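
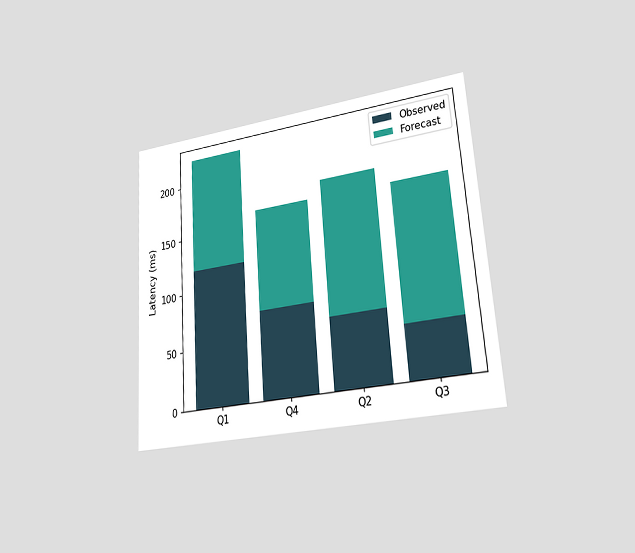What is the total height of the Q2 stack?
180ms

The chart is tilted about 4° counter-clockwise and viewed at a slight angle. The Q2 stack's top reaches 180ms on the y-axis.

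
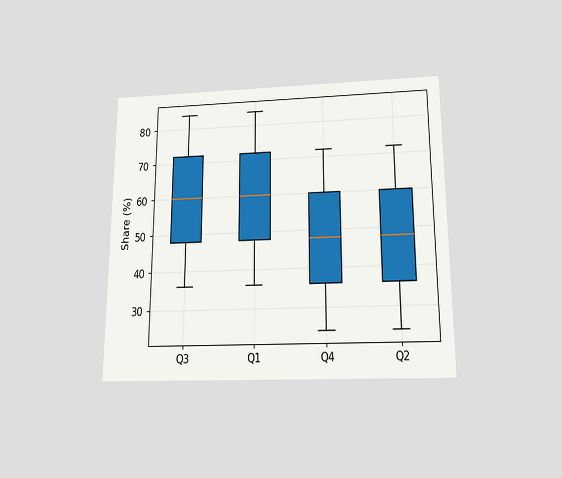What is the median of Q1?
The chart is viewed slightly from below. The median line in the Q1 box sits at 60%.

60%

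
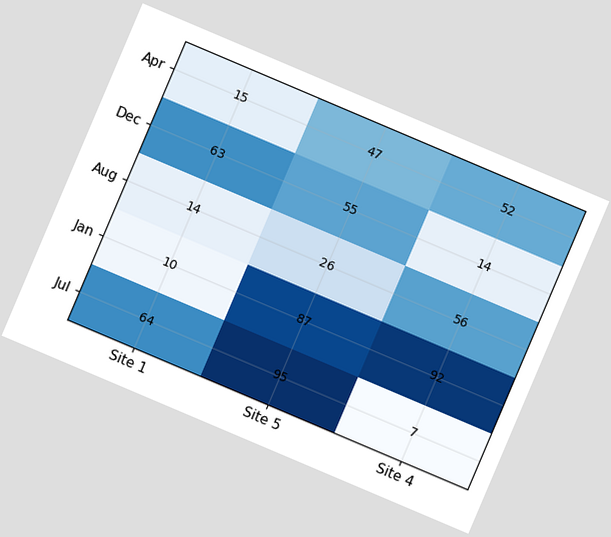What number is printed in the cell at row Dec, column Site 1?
The chart is tilted about 23° clockwise. The (Dec, Site 1) cell reads 63.

63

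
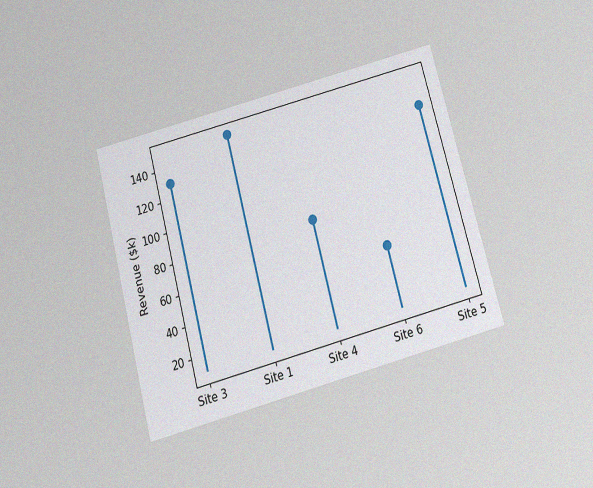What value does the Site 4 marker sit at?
The chart is tilted about 15° counter-clockwise and viewed slightly from below, with some photo noise. The Site 4 marker sits at $80k.

$80k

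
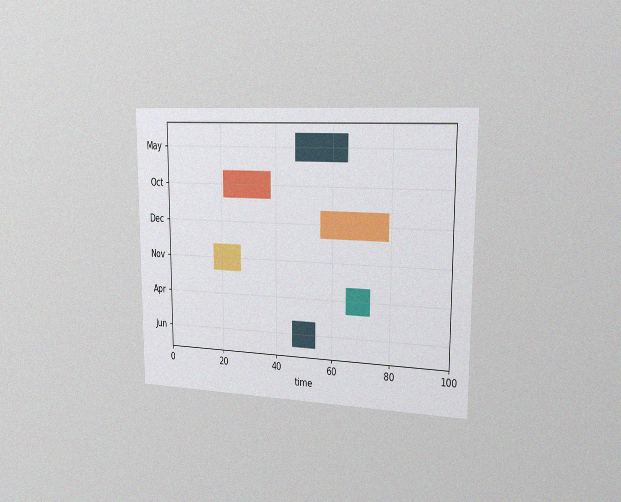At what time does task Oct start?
The chart is viewed slightly from the right, with some photo noise. The Oct bar begins at t=21.

21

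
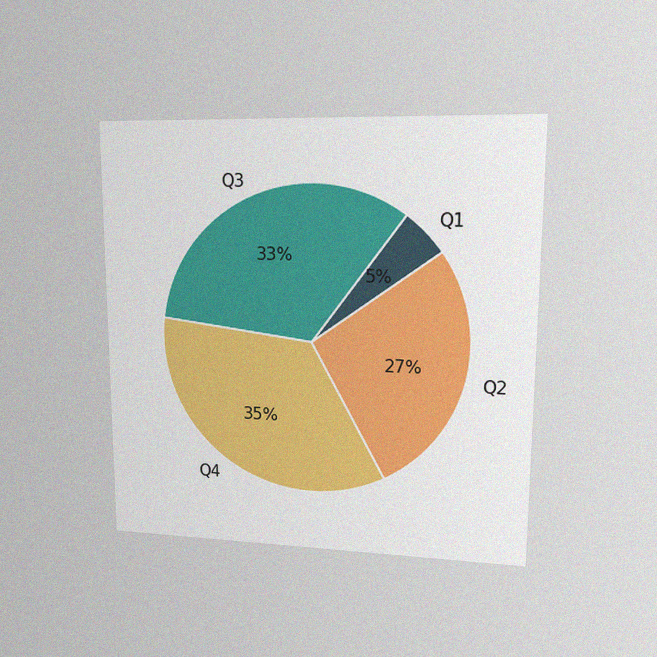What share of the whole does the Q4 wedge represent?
35%

The chart is viewed at a slight angle, with some photo noise. The Q4 slice takes up 35% of the pie.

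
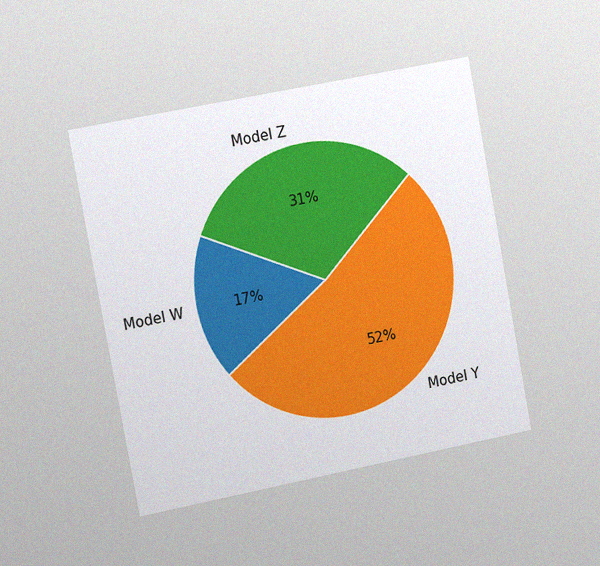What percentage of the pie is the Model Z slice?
The chart is tilted about 11° counter-clockwise and viewed slightly from the left, with some photo noise. The Model Z slice takes up 31% of the pie.

31%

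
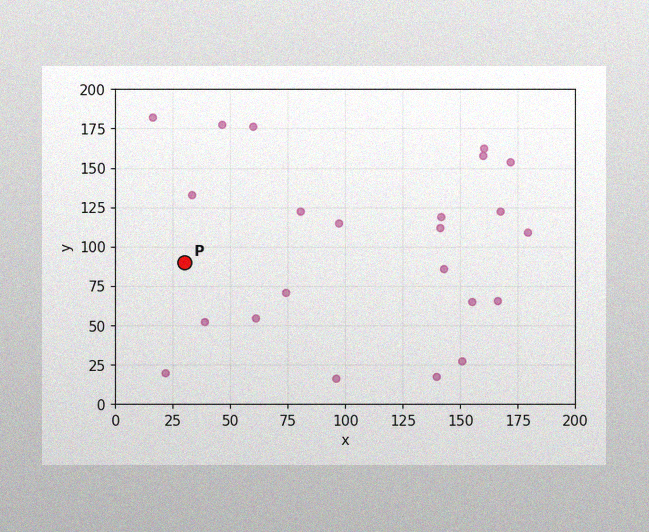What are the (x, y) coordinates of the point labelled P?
The image has some photo noise and uneven lighting. Following the gridlines from P to each axis, P sits at (30, 90).

(30, 90)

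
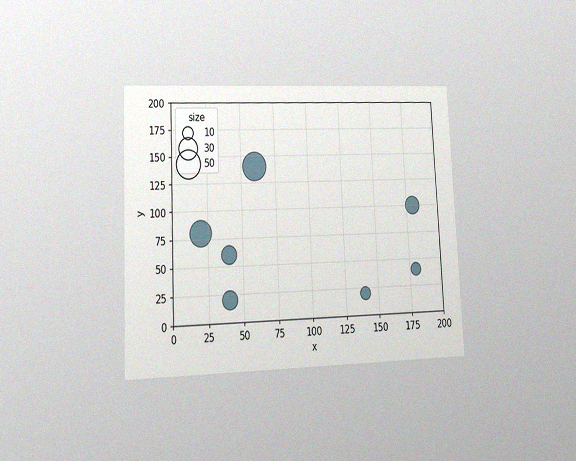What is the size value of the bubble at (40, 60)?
The chart is tilted about 3° counter-clockwise and viewed at a slight angle, with some photo noise. Matching the bubble at (40, 60) against the size legend gives 20.

20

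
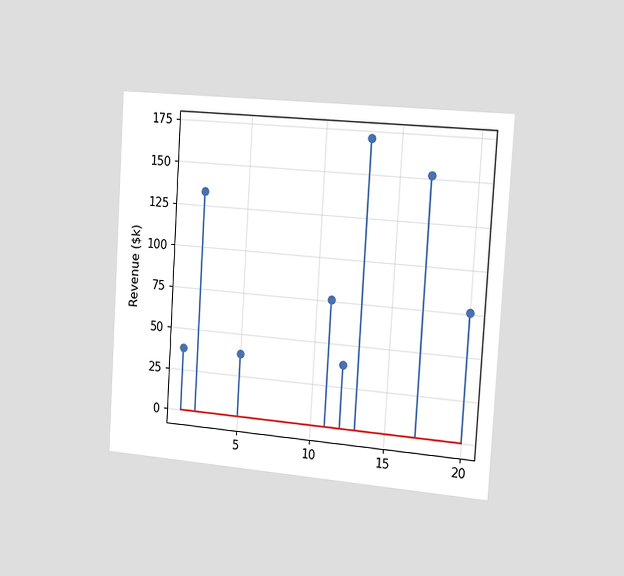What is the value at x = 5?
$38k

The chart is tilted about 4° clockwise and viewed slightly from the right. The stem at x=5 reaches $38k.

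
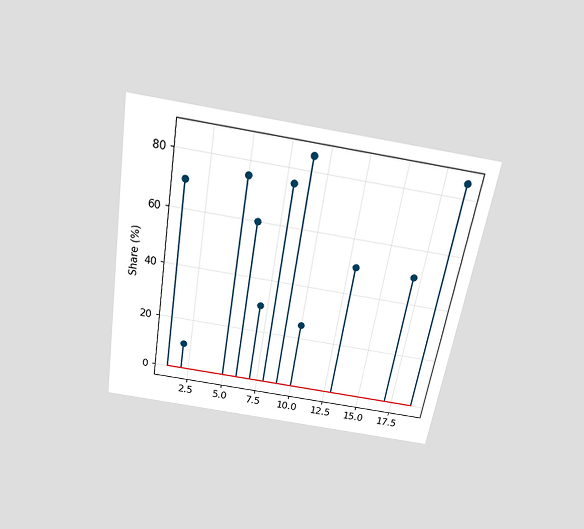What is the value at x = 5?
The chart is tilted about 9° clockwise and viewed slightly from above. The stem at x=5 reaches 75%.

75%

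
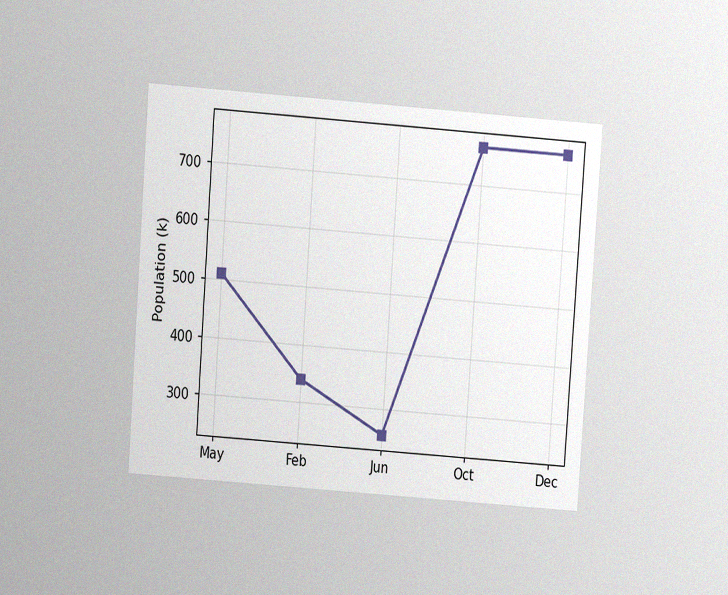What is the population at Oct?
765k

The chart is tilted about 4° clockwise and viewed at a slight angle, with some photo noise. At Oct, the line is at 765k.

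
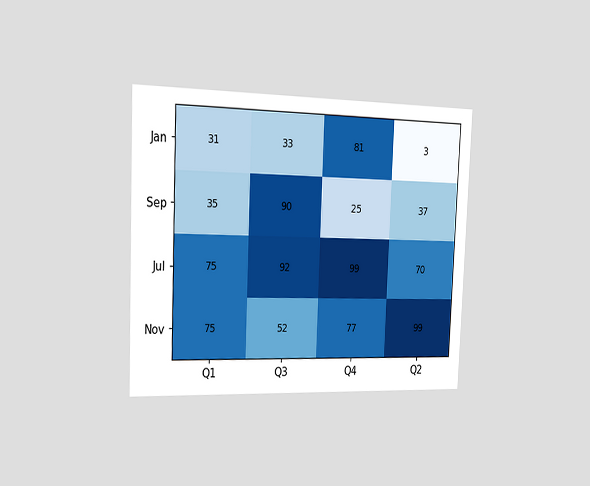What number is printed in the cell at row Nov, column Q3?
The chart is tilted about 2° clockwise and viewed slightly from the left. The (Nov, Q3) cell reads 52.

52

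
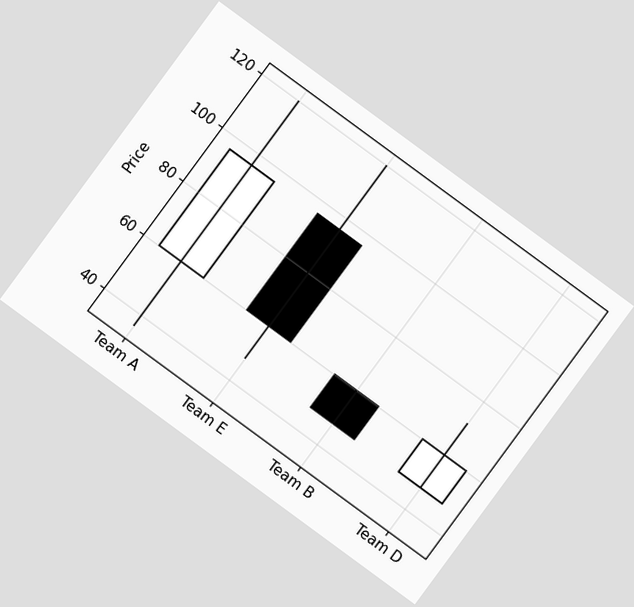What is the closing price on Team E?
The chart is tilted about 36° clockwise. The Team E candle closes at 60.

60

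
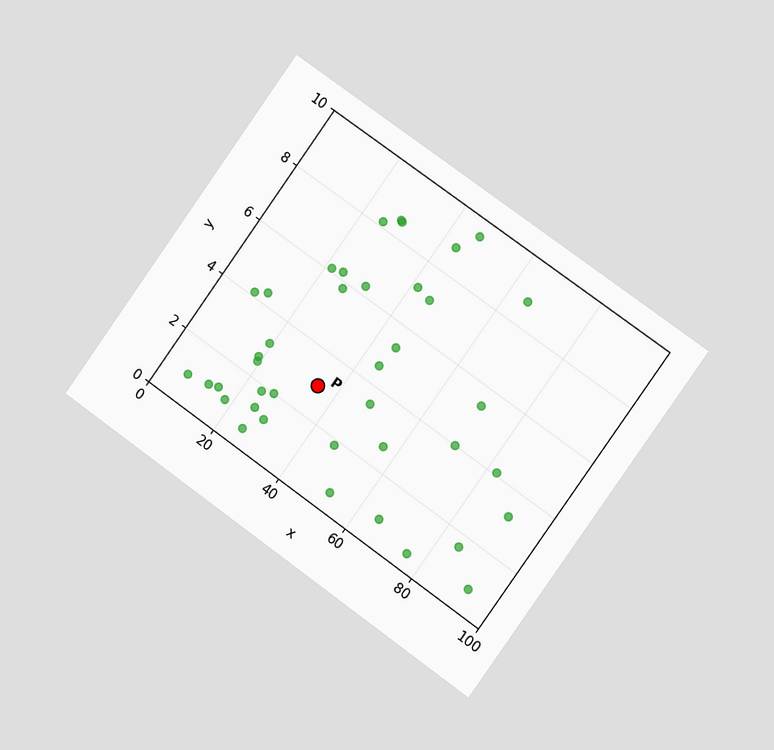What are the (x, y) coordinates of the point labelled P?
(35, 3)

The chart is tilted about 36° clockwise and viewed slightly from the right. Following the gridlines from P to each axis, P sits at (35, 3).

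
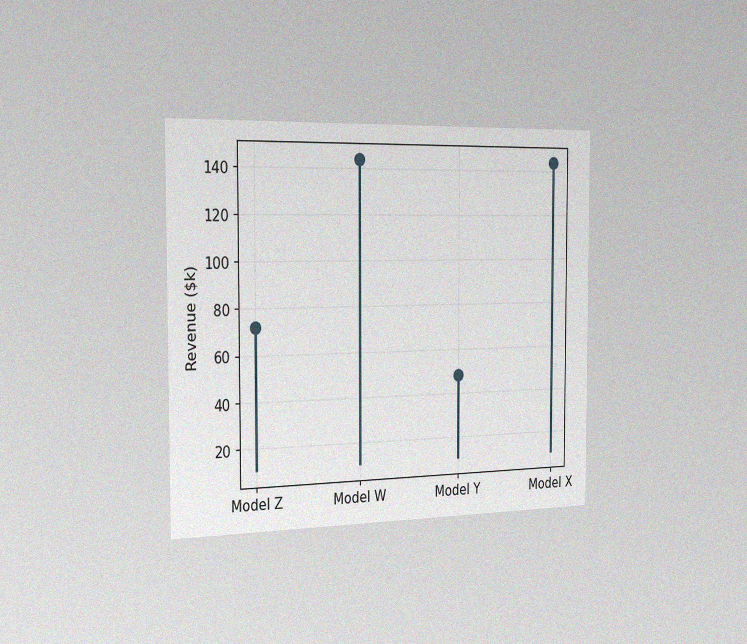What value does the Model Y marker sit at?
$48k

The chart is viewed slightly from the left, with some photo noise. The Model Y marker sits at $48k.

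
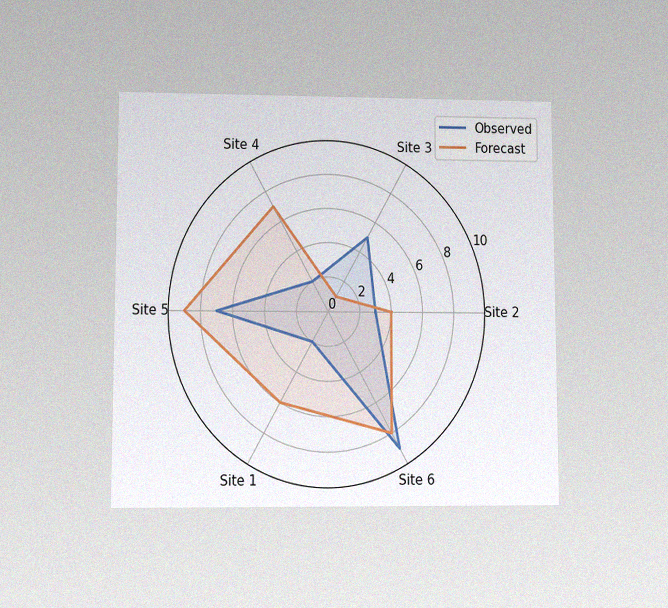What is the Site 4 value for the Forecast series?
The chart is viewed at a slight angle, with some photo noise. On the Site 4 axis, Forecast reaches 7.

7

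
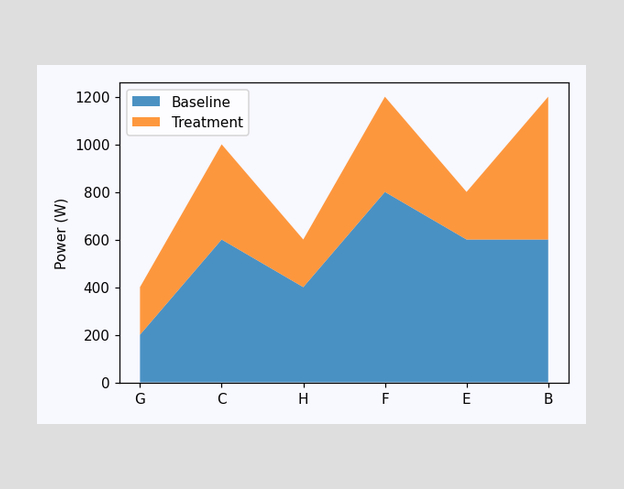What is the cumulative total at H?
600W

The stacked total at H reaches 600W.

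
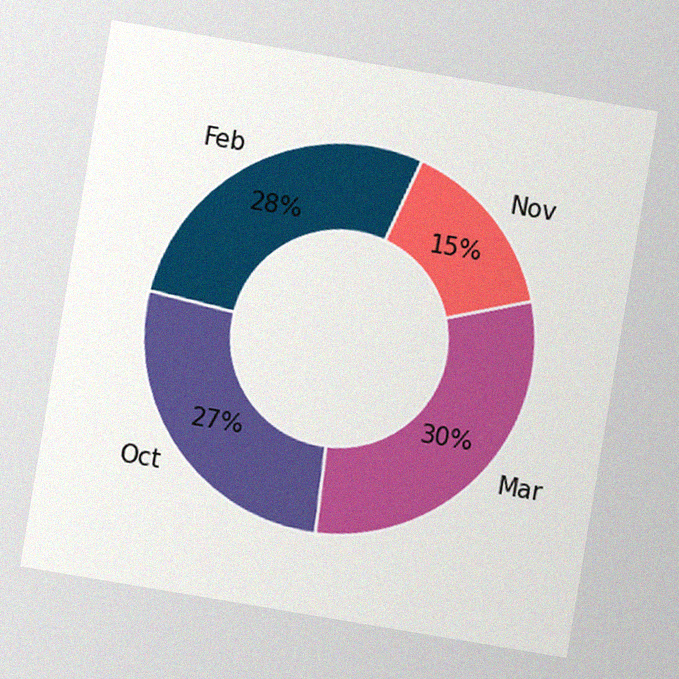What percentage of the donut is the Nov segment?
15%

The chart is tilted about 10° clockwise, with some photo noise. The Nov segment takes up 15% of the ring.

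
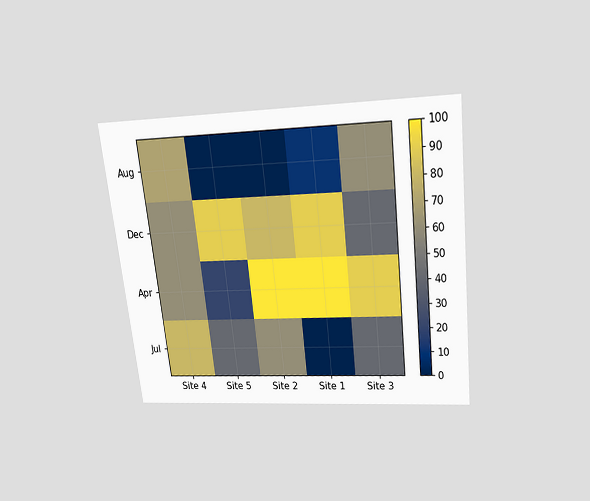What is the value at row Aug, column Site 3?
60

The chart is tilted about 6° counter-clockwise and viewed slightly from above. Matching cell (Aug, Site 3) against the colorbar gives 60.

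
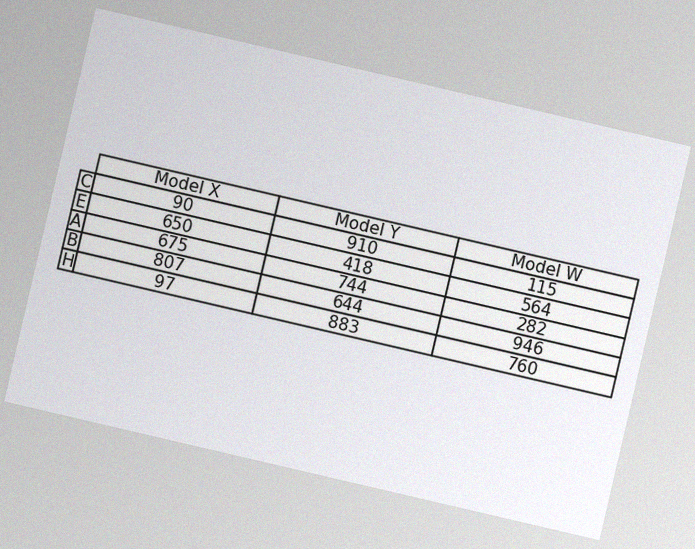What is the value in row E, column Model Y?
The chart is tilted about 13° clockwise, with some photo noise. The (E, Model Y) cell reads 418.

418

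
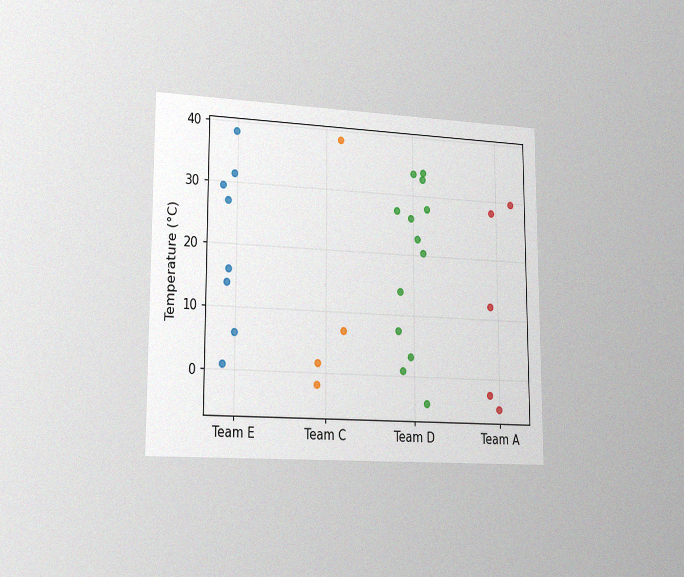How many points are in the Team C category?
4

The chart is viewed slightly from the left, with some photo noise. Counting the markers in the Team C column gives 4.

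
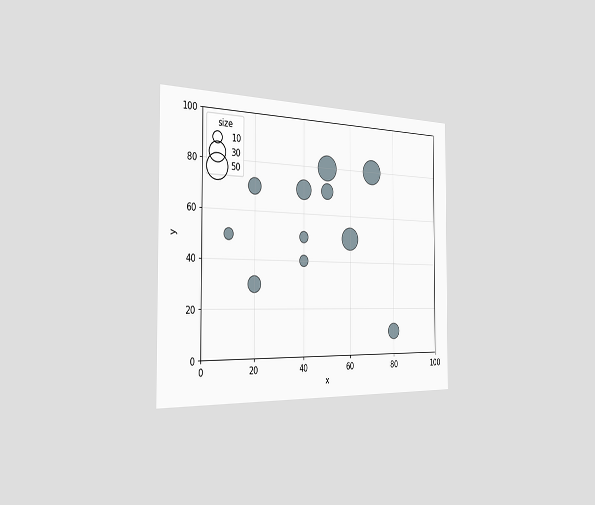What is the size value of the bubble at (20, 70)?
20

The chart is viewed slightly from the left. Matching the bubble at (20, 70) against the size legend gives 20.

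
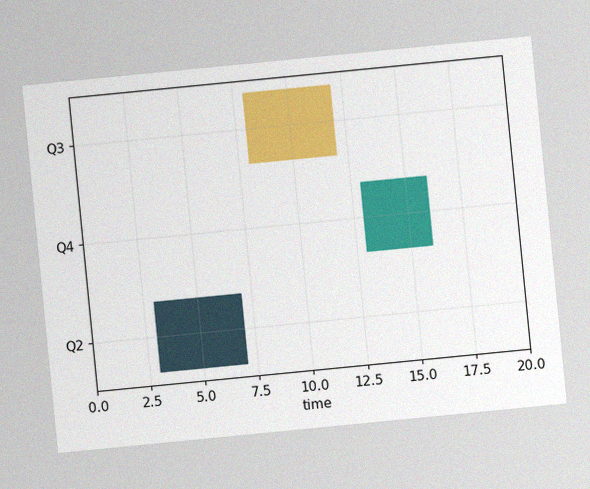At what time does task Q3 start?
The chart is tilted about 6° counter-clockwise, with some photo noise. The Q3 bar begins at t=8.

8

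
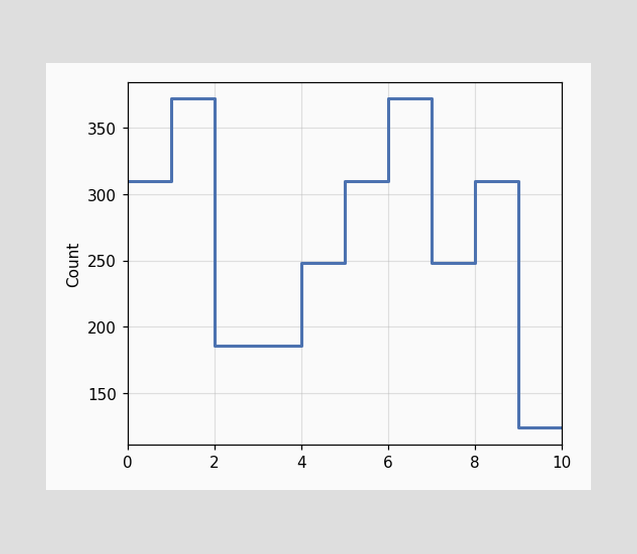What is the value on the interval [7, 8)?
On [7, 8) the step sits at 248.

248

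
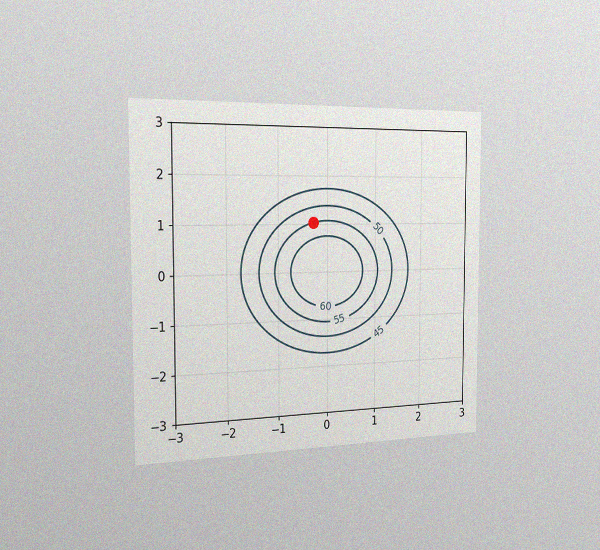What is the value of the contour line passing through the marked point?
The chart is viewed slightly from the left, with some photo noise. The marked point sits on the contour labelled 55.

55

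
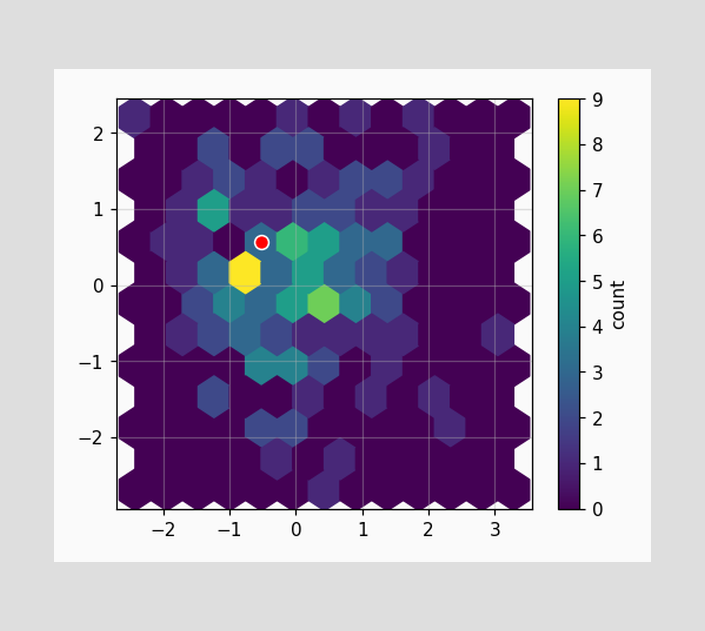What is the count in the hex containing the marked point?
The marked hex reads 3 on the colorbar.

3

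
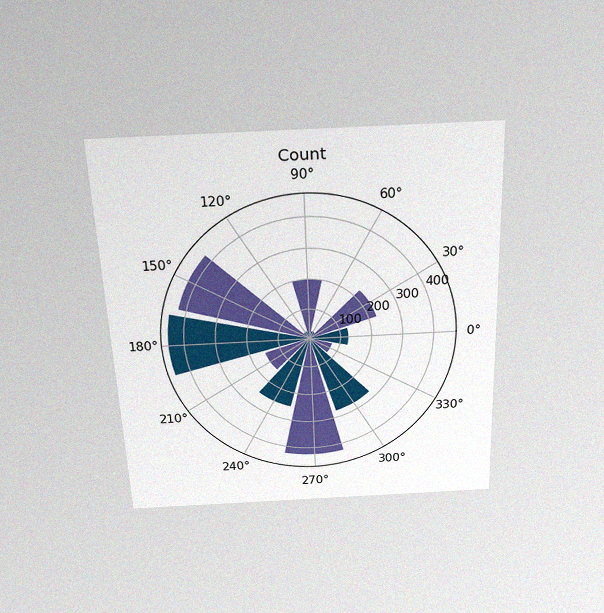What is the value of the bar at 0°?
The chart is tilted about 2° counter-clockwise and viewed slightly from above, with some photo noise. The bar at 0° reaches 125 on the radial axis.

125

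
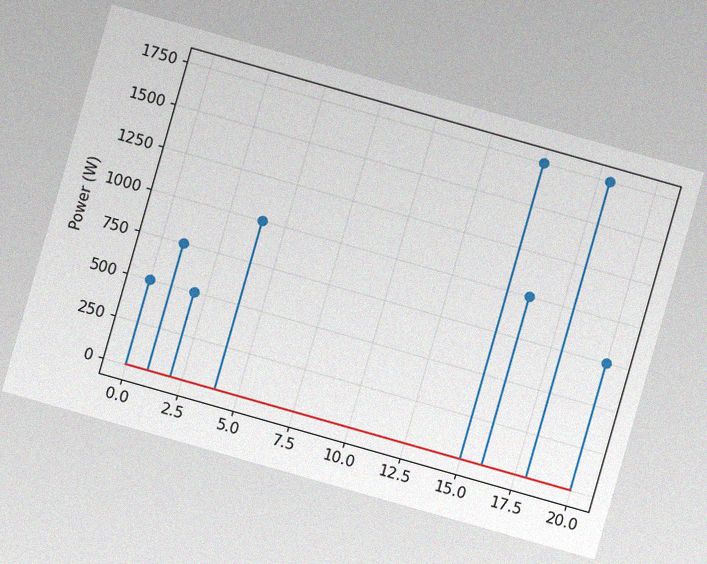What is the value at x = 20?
The chart is tilted about 16° clockwise, with some photo noise. The stem at x=20 reaches 750W.

750W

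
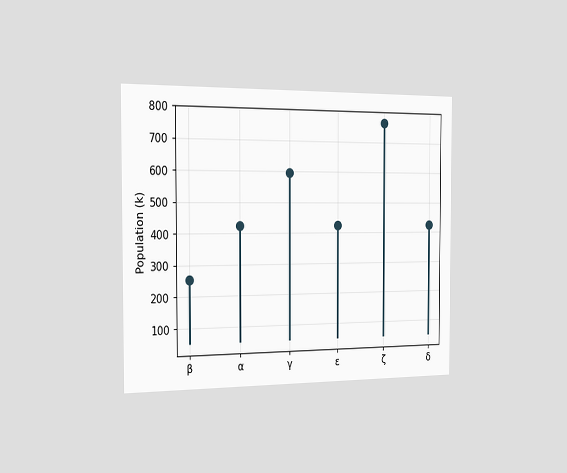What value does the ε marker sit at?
The chart is viewed slightly from the left. The ε marker sits at 425k.

425k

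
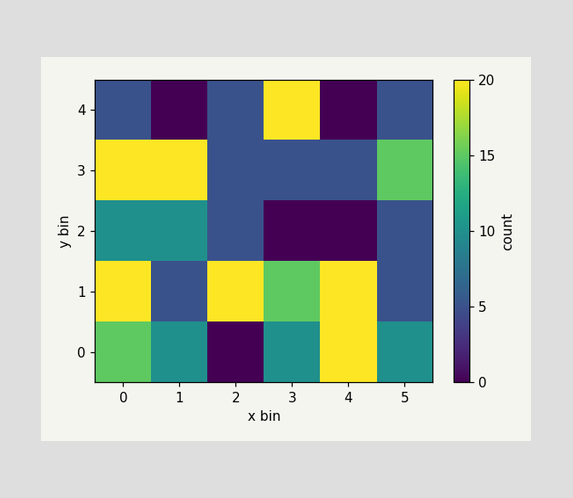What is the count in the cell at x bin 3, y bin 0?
Matching the cell (3, 0) against the colorbar gives 10.

10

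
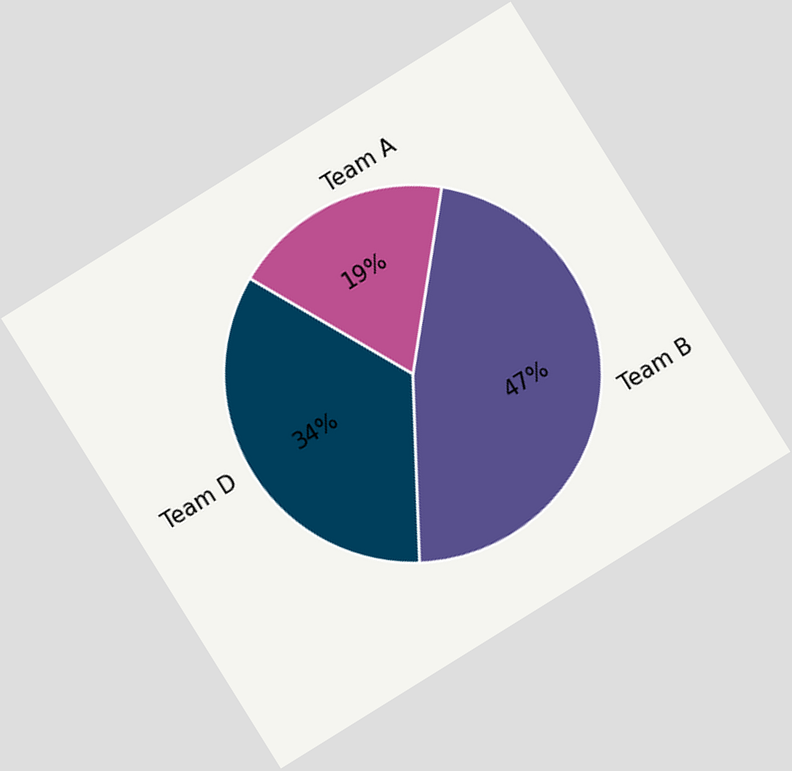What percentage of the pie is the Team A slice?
19%

The chart is tilted about 32° counter-clockwise. The Team A slice takes up 19% of the pie.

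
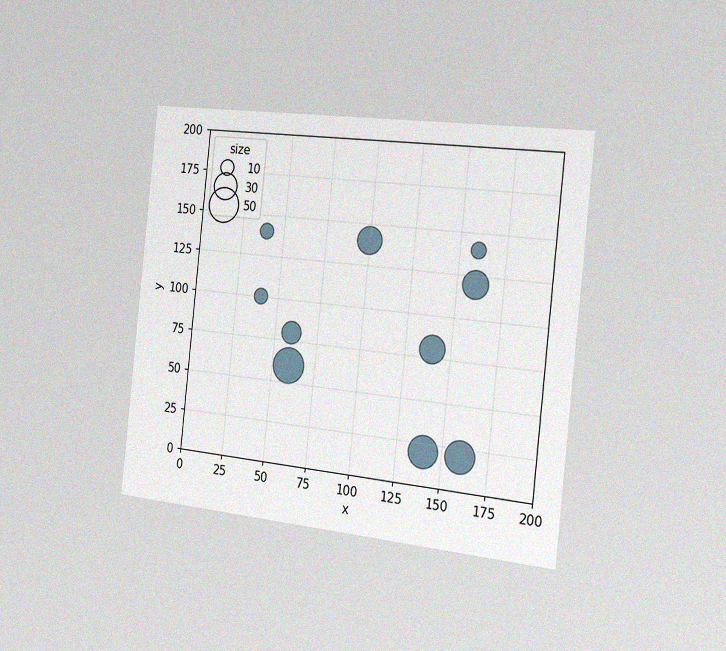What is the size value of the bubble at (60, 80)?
20

The chart is tilted about 6° clockwise and viewed slightly from the right, with some photo noise. Matching the bubble at (60, 80) against the size legend gives 20.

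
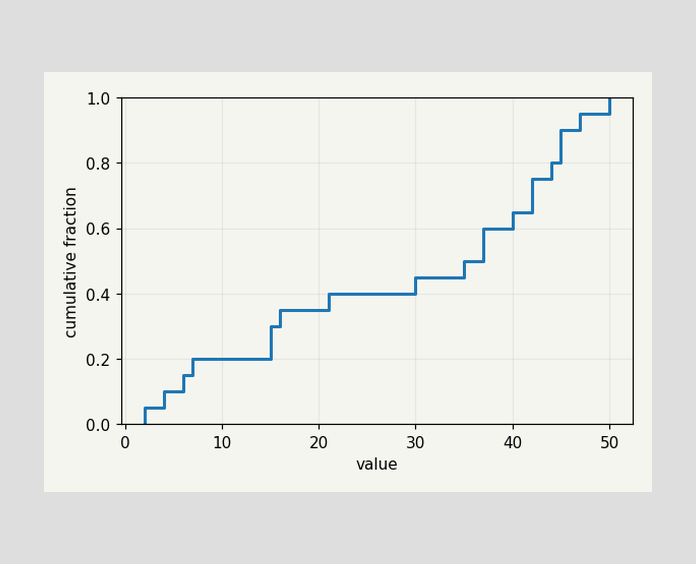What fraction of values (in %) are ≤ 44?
80%

At x=44 the ECDF step is at 80%.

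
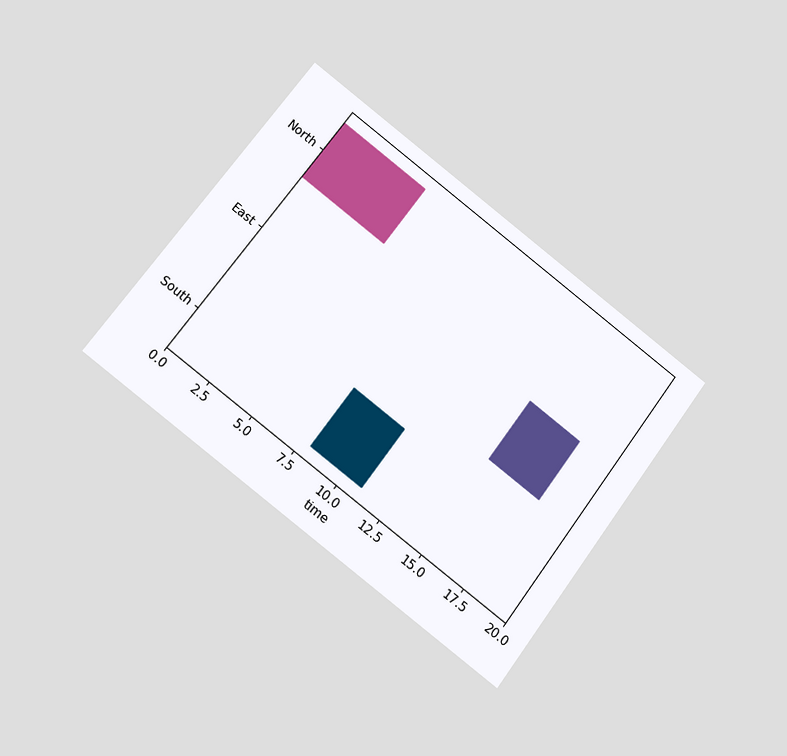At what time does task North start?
0

The chart is tilted about 37° clockwise and viewed at a slight angle. The North bar begins at t=0.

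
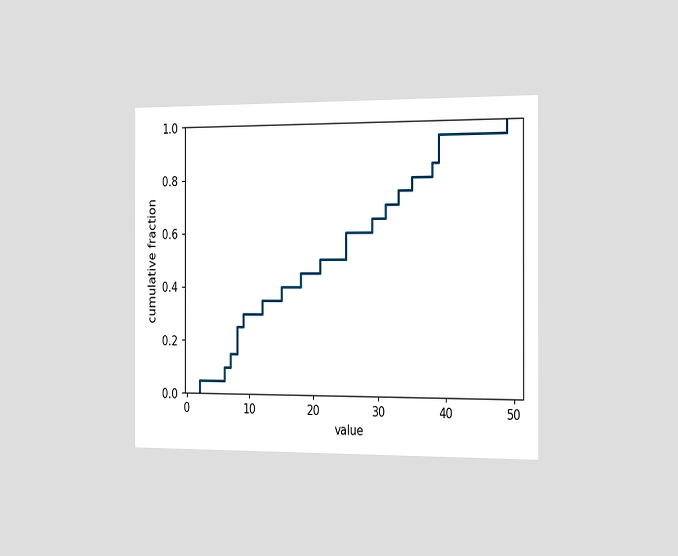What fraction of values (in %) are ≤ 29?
65%

The chart is viewed slightly from the right. At x=29 the ECDF step is at 65%.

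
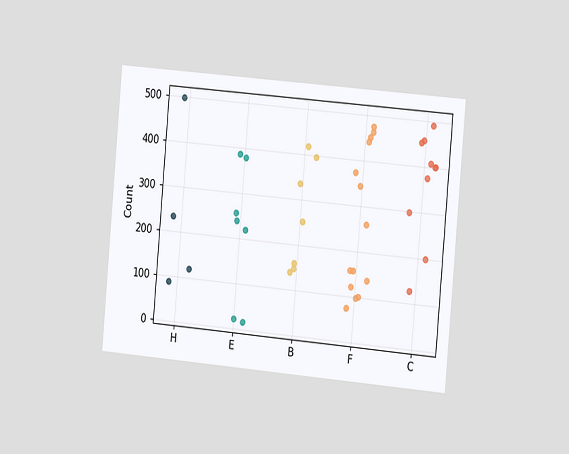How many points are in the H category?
The chart is tilted about 5° clockwise and viewed at a slight angle. Counting the markers in the H column gives 4.

4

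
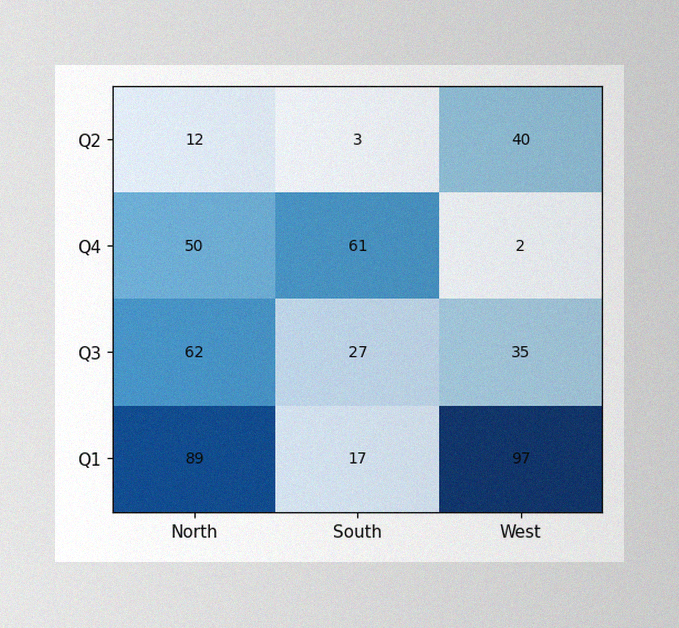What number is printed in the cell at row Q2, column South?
The image has some photo noise and uneven lighting. The (Q2, South) cell reads 3.

3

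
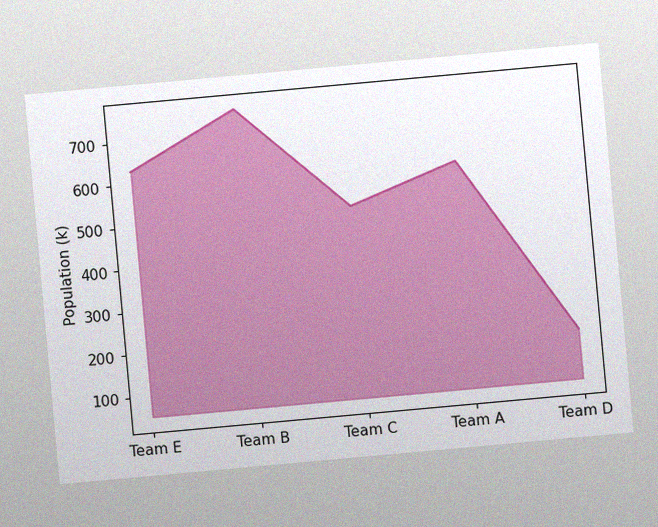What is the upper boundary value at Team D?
168k

The chart is tilted about 5° counter-clockwise, with some photo noise. At Team D the upper boundary is at 168k.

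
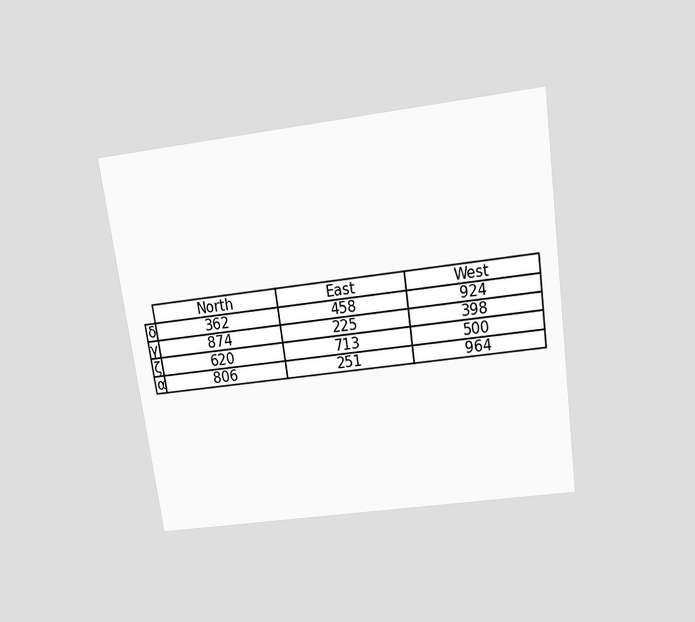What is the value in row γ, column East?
The chart is tilted about 8° counter-clockwise and viewed slightly from above. The (γ, East) cell reads 225.

225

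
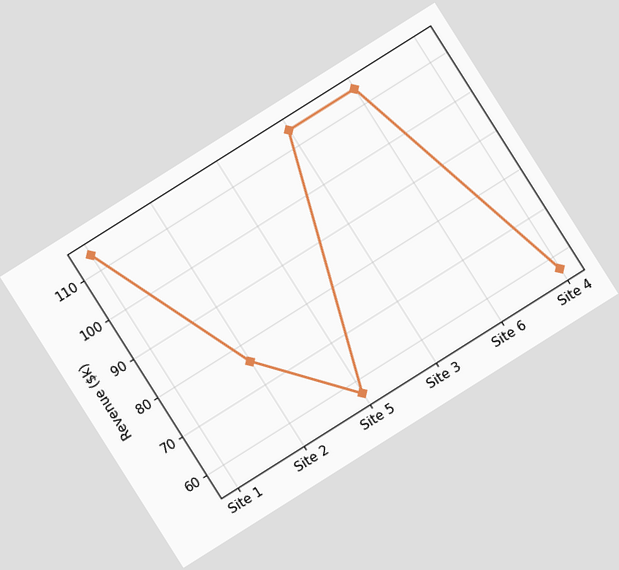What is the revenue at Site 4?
$57k

The chart is tilted about 32° counter-clockwise. At Site 4, the line is at $57k.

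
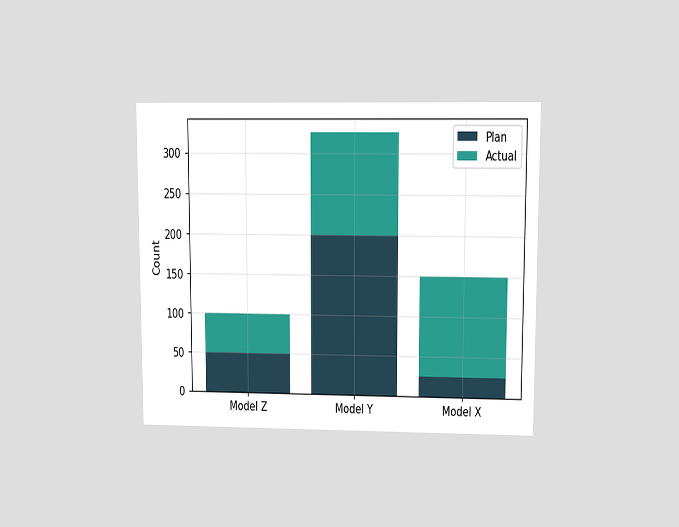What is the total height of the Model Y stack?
325

The chart is viewed at a slight angle. The Model Y stack's top reaches 325 on the y-axis.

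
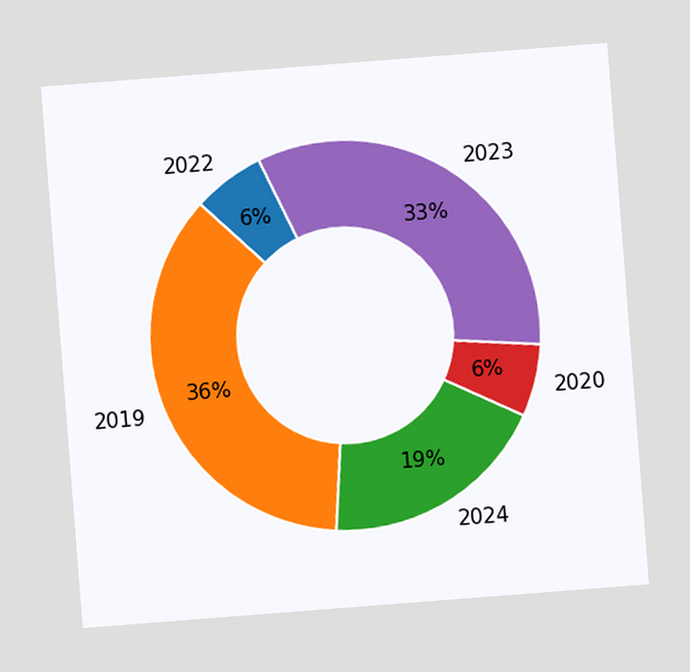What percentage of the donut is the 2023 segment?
The chart is tilted about 4° counter-clockwise. The 2023 segment takes up 33% of the ring.

33%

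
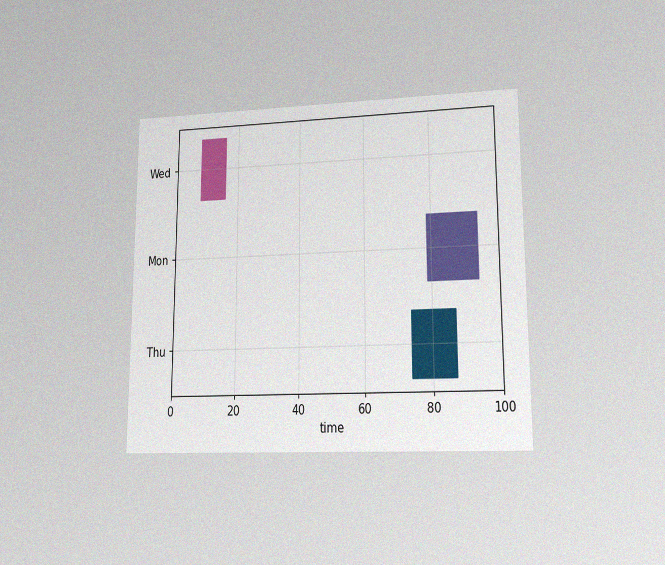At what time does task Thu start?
The chart is viewed at a slight angle, with some photo noise. The Thu bar begins at t=74.

74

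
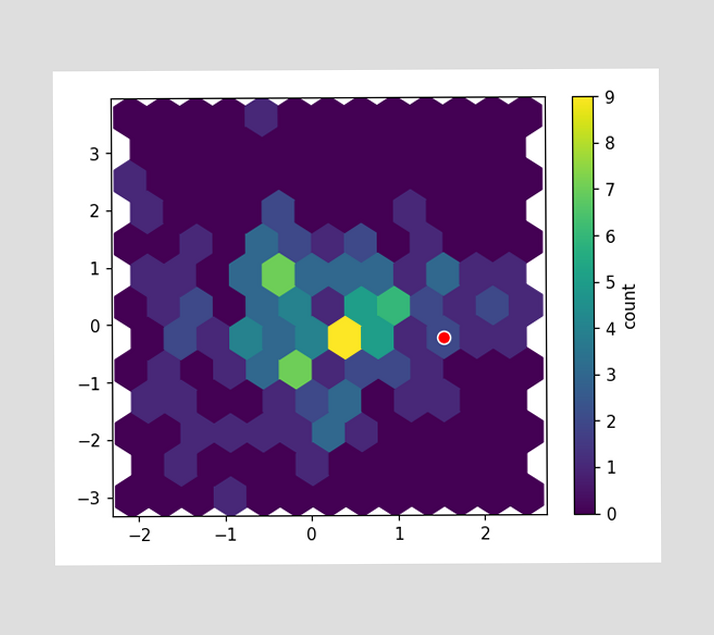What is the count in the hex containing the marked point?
2

The marked hex reads 2 on the colorbar.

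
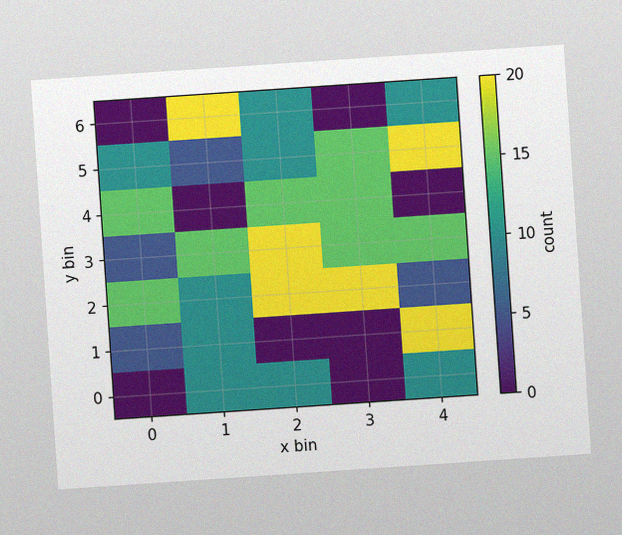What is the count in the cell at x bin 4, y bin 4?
0

The chart is tilted about 4° counter-clockwise, with some photo noise. Matching the cell (4, 4) against the colorbar gives 0.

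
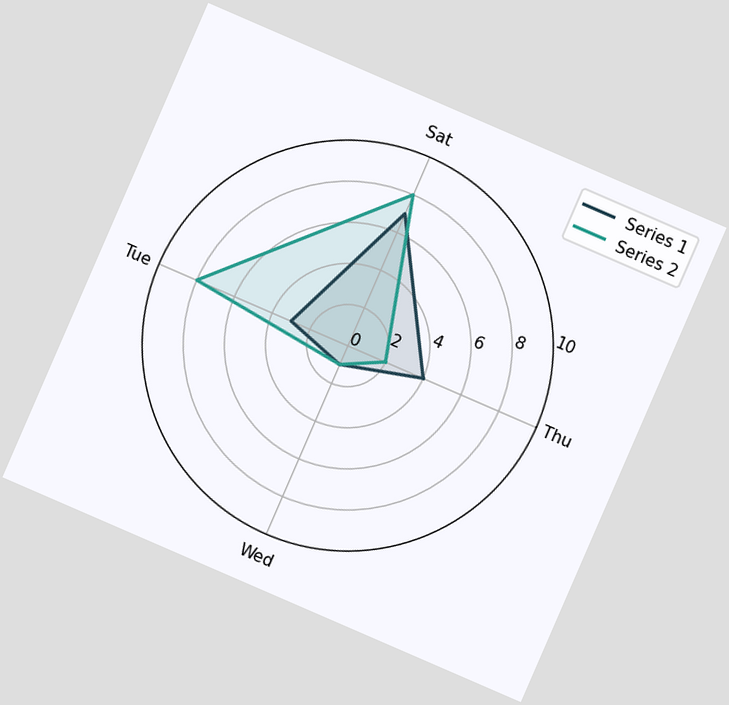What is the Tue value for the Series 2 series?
8

The chart is tilted about 23° clockwise. On the Tue axis, Series 2 reaches 8.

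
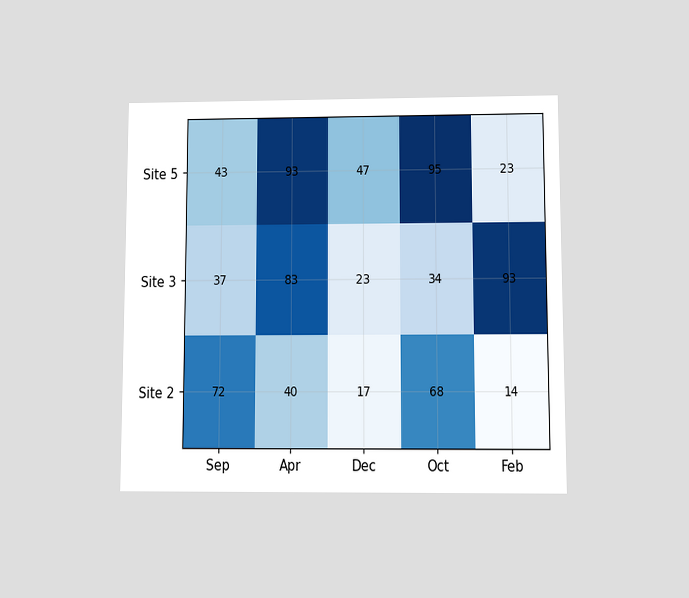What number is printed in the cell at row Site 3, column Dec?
The chart is viewed at a slight angle. The (Site 3, Dec) cell reads 23.

23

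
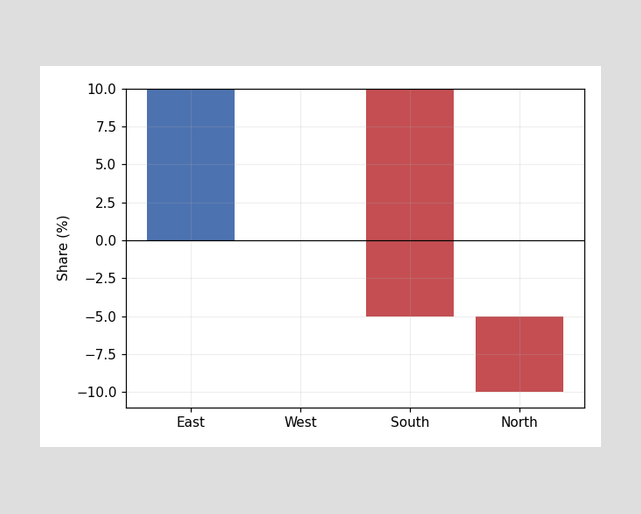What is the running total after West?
10%

After West the running total reaches 10%.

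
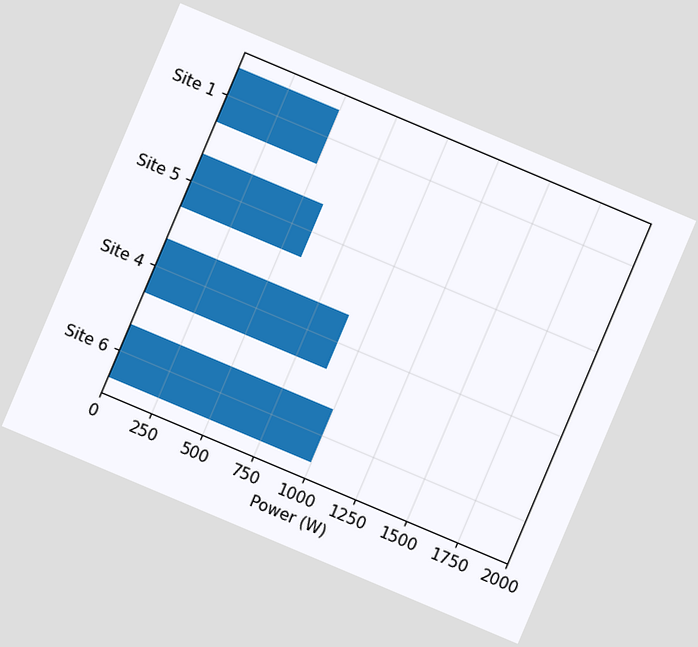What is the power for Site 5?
600W

The chart is tilted about 23° clockwise. Reading along the chart's x-axis, the Site 5 bar reaches 600W.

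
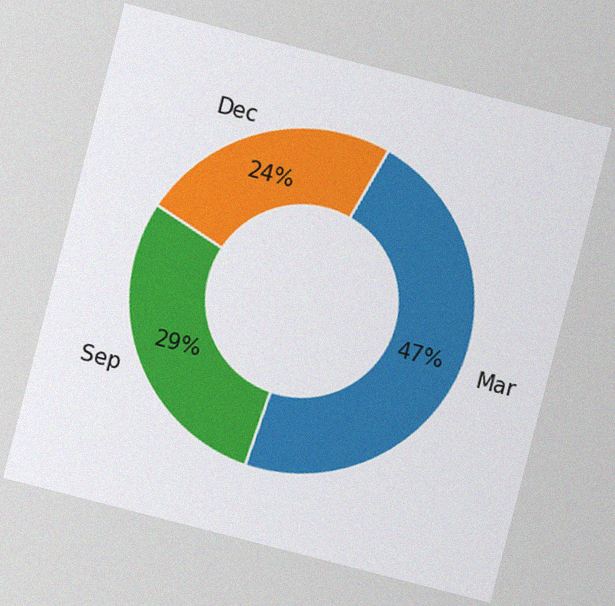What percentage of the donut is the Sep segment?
The chart is tilted about 14° clockwise, with some photo noise. The Sep segment takes up 29% of the ring.

29%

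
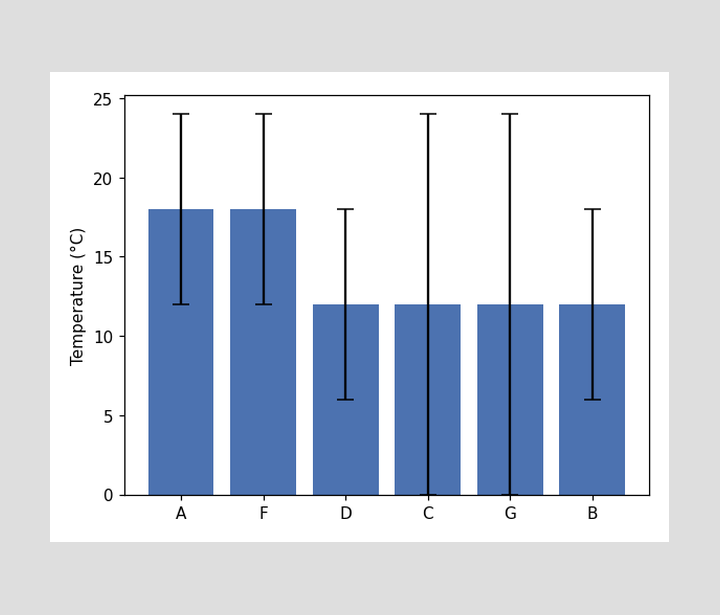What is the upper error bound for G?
The G bar's upper whisker reaches 24°C.

24°C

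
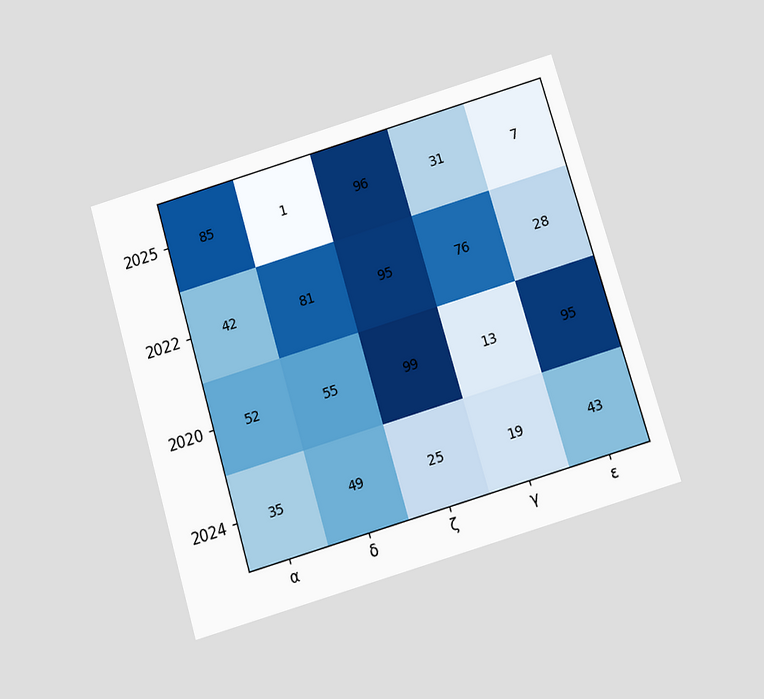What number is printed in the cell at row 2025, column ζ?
The chart is tilted about 16° counter-clockwise and viewed slightly from below. The (2025, ζ) cell reads 96.

96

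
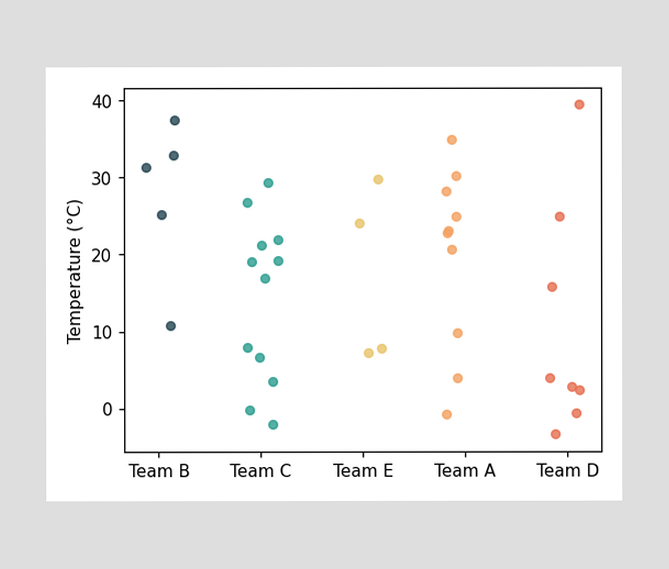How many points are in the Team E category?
Counting the markers in the Team E column gives 4.

4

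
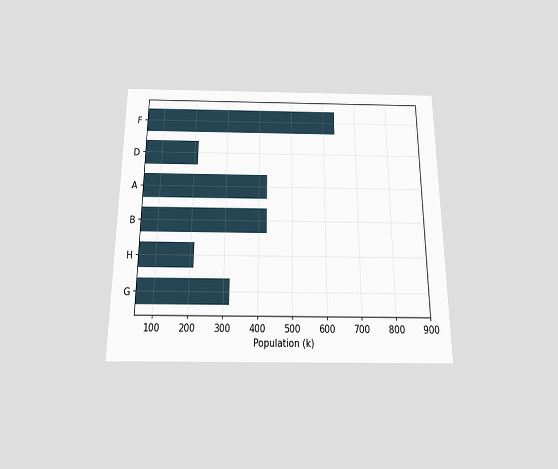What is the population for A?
The chart is viewed slightly from below. Reading along the chart's x-axis, the A bar reaches 424k.

424k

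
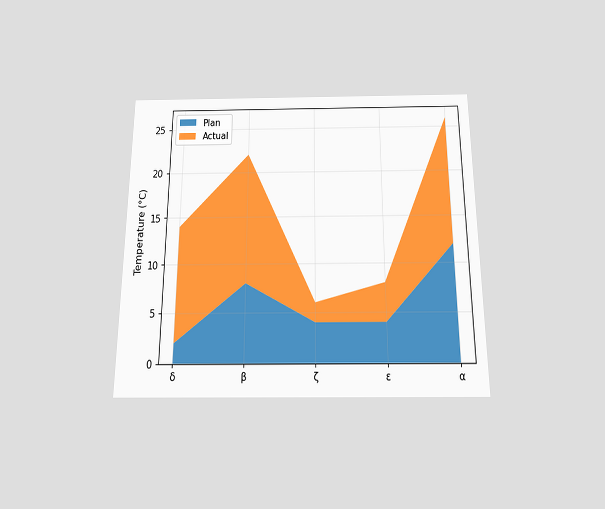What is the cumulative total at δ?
The chart is viewed slightly from below. The stacked total at δ reaches 14°C.

14°C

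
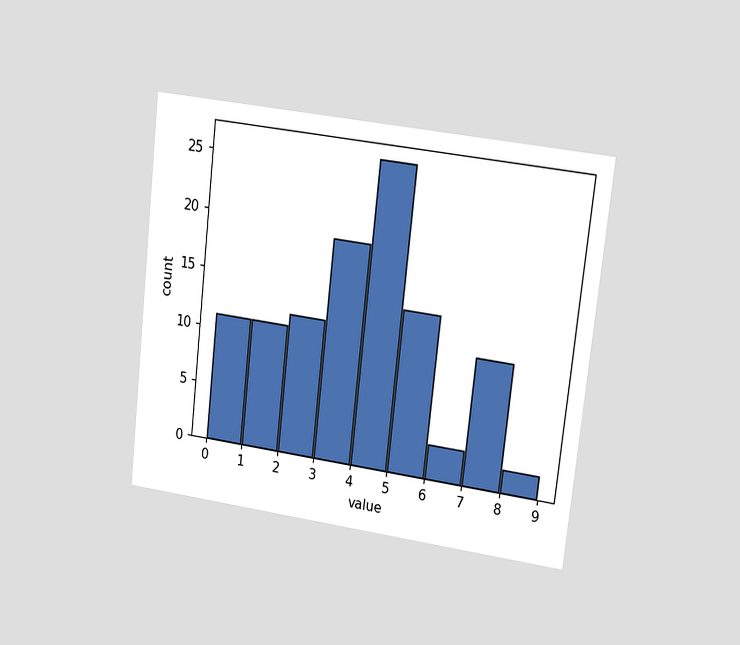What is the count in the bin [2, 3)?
The chart is tilted about 6° clockwise and viewed at a slight angle. The [2, 3) bin has height 12.

12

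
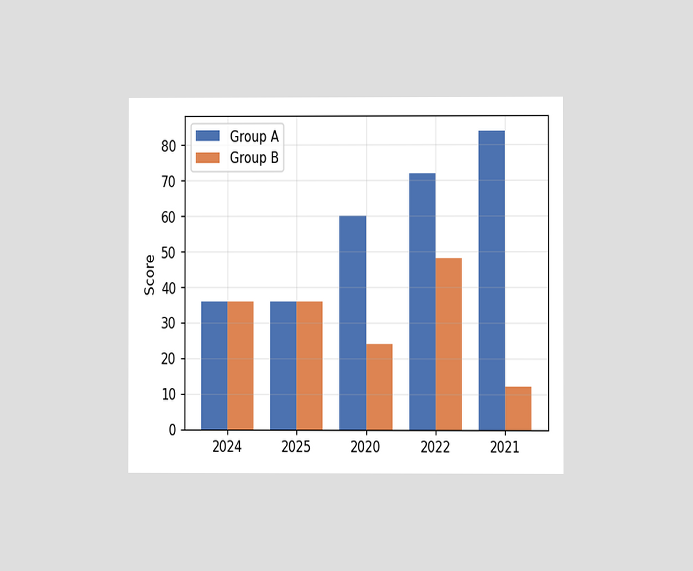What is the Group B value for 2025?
The chart is viewed at a slight angle. The Group B bar at 2025 reaches 36 on the y-axis.

36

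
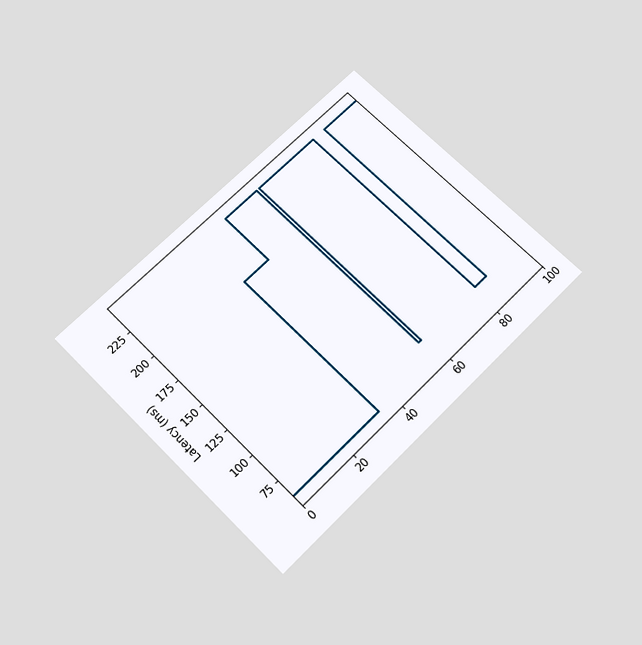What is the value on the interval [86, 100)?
The chart is tilted about 45° counter-clockwise and viewed slightly from below. On [86, 100) the step sits at 240ms.

240ms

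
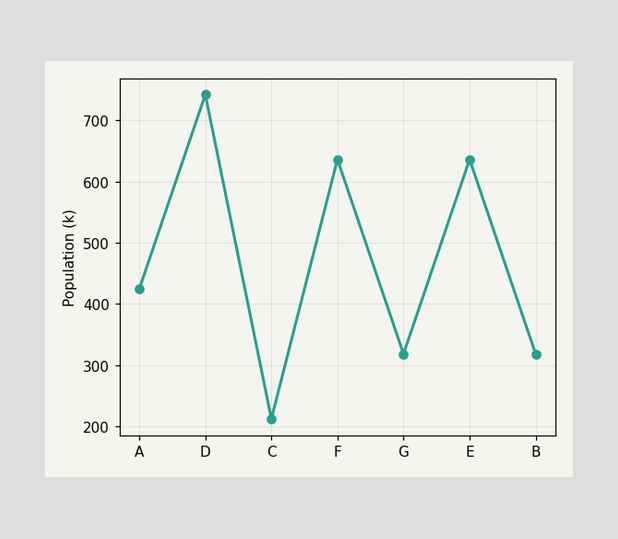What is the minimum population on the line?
The lowest point is at C, and reading across to the y-axis gives 212k.

212k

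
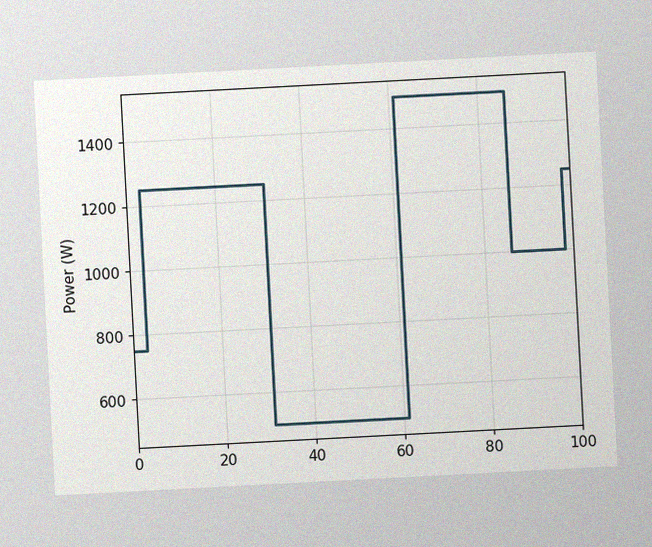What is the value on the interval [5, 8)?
The chart is tilted about 3° counter-clockwise, with some photo noise. On [5, 8) the step sits at 1250W.

1250W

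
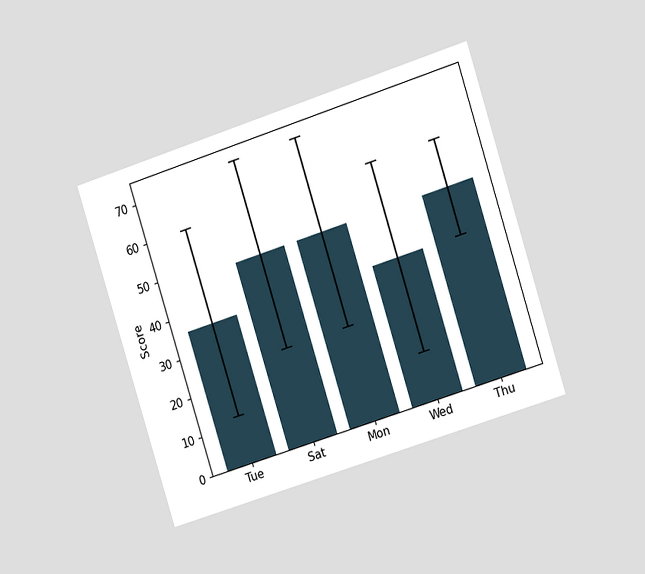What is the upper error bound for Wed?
The chart is tilted about 18° counter-clockwise and viewed slightly from the right. The Wed bar's upper whisker reaches 60.

60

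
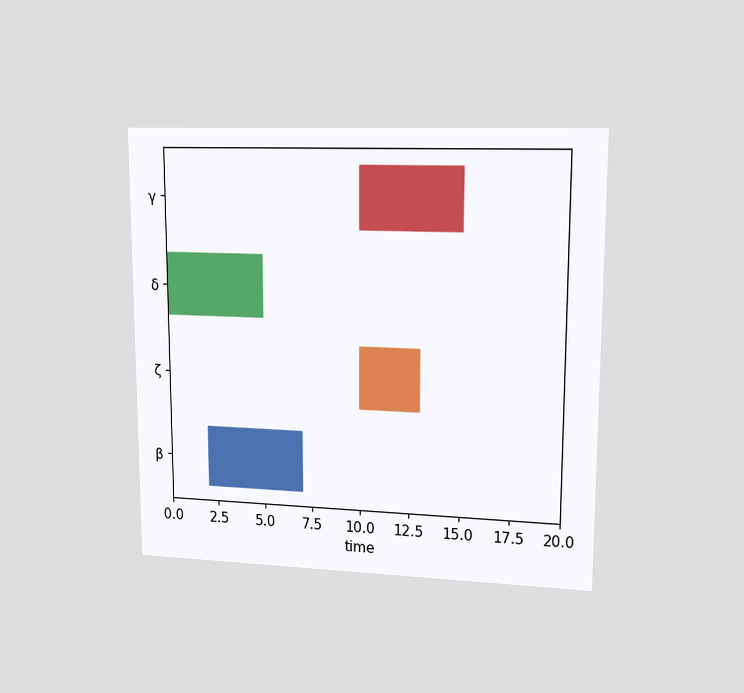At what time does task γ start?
10

The chart is viewed at a slight angle. The γ bar begins at t=10.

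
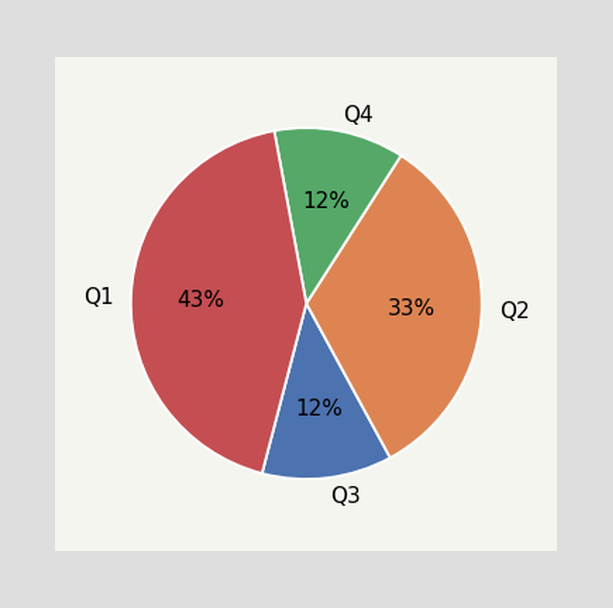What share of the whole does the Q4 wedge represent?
12%

The Q4 slice takes up 12% of the pie.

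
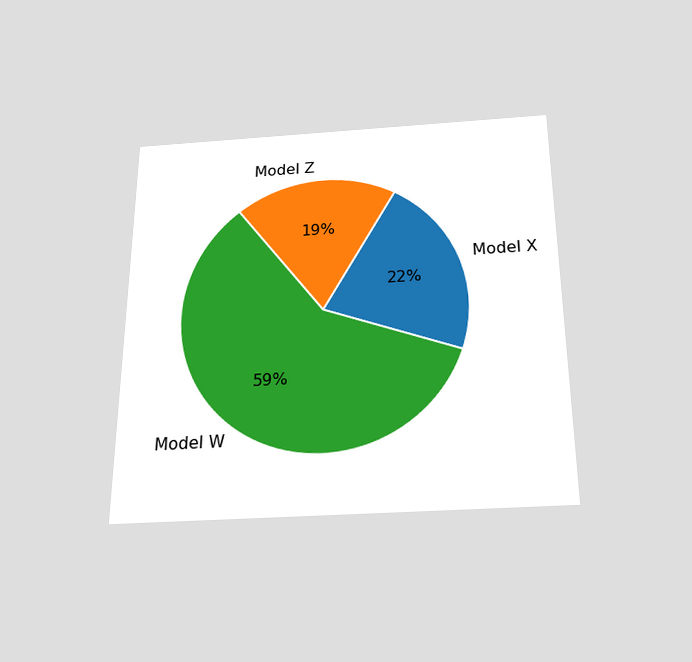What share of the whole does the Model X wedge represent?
22%

The chart is viewed slightly from below. The Model X slice takes up 22% of the pie.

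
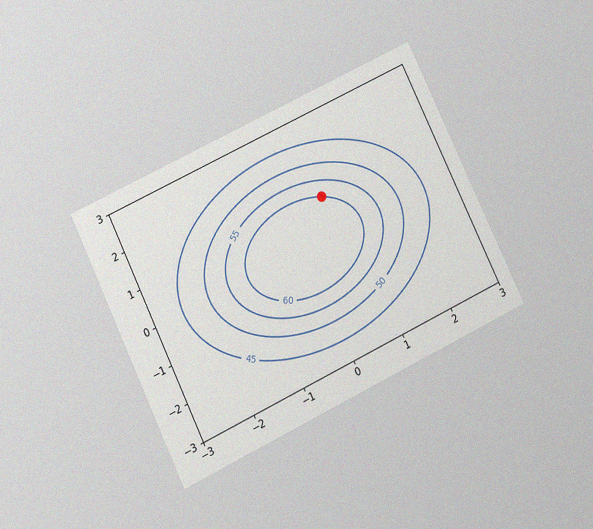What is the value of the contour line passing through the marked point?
60

The chart is tilted about 26° counter-clockwise and viewed slightly from below, with some photo noise. The marked point sits on the contour labelled 60.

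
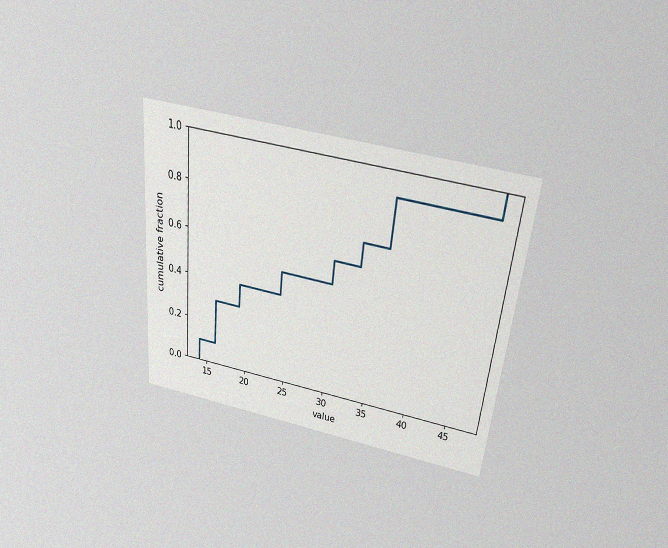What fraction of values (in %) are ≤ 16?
The chart is tilted about 6° clockwise and viewed slightly from above, with some photo noise. At x=16 the ECDF step is at 30%.

30%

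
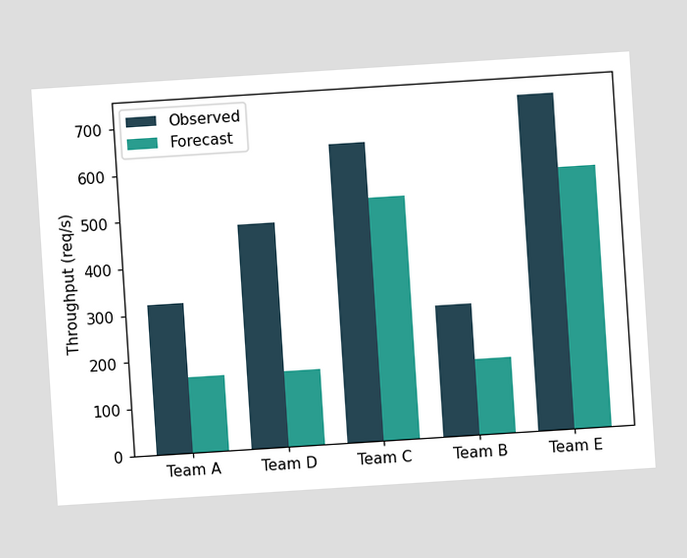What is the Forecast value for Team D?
The chart is tilted about 4° counter-clockwise. The Forecast bar at Team D reaches 160req/s on the y-axis.

160req/s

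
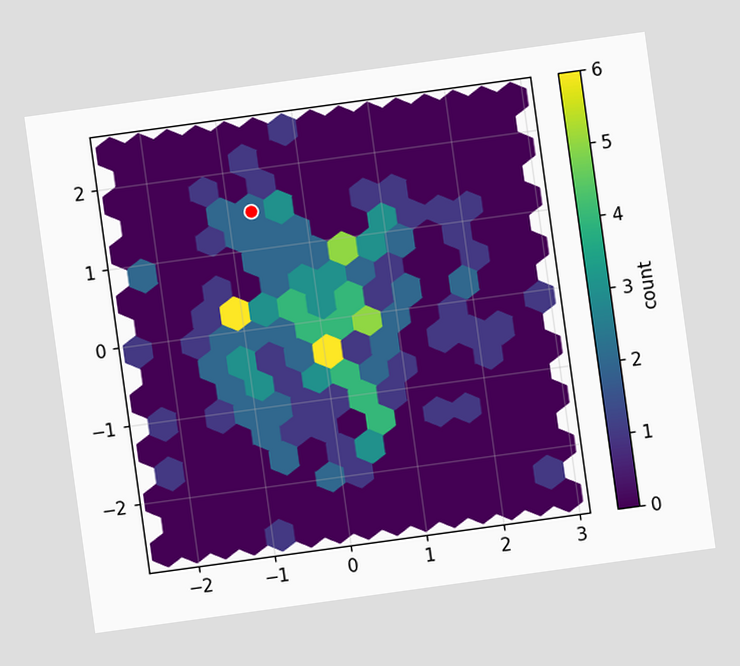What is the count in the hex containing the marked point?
2

The chart is tilted about 8° counter-clockwise. The marked hex reads 2 on the colorbar.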